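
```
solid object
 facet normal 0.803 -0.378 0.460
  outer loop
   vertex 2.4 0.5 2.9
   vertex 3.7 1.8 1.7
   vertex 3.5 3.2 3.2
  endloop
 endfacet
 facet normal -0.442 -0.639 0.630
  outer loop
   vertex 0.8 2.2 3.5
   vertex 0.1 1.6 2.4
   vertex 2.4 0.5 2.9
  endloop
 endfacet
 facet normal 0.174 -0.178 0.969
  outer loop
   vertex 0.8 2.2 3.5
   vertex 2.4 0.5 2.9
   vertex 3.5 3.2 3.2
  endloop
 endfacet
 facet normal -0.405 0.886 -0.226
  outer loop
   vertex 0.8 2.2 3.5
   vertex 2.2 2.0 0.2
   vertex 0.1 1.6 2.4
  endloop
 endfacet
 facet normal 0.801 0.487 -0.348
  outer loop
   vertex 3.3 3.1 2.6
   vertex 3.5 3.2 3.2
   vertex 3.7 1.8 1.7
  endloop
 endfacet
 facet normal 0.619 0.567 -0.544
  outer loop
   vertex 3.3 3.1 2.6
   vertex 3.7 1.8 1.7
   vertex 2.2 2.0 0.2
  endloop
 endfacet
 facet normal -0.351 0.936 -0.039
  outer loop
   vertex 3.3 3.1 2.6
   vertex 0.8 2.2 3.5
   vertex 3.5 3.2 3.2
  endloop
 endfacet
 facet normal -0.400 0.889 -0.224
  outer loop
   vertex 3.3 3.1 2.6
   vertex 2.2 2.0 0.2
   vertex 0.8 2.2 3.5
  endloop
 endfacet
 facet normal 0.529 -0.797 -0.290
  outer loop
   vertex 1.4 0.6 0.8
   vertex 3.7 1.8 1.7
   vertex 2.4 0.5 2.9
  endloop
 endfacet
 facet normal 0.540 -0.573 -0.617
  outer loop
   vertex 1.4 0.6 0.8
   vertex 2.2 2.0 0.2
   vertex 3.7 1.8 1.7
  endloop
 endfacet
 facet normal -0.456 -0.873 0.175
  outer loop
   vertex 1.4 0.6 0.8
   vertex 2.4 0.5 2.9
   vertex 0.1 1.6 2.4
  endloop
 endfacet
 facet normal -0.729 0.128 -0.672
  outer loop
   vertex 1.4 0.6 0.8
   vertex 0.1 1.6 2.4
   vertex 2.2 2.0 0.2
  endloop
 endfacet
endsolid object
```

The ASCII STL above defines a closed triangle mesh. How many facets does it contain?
12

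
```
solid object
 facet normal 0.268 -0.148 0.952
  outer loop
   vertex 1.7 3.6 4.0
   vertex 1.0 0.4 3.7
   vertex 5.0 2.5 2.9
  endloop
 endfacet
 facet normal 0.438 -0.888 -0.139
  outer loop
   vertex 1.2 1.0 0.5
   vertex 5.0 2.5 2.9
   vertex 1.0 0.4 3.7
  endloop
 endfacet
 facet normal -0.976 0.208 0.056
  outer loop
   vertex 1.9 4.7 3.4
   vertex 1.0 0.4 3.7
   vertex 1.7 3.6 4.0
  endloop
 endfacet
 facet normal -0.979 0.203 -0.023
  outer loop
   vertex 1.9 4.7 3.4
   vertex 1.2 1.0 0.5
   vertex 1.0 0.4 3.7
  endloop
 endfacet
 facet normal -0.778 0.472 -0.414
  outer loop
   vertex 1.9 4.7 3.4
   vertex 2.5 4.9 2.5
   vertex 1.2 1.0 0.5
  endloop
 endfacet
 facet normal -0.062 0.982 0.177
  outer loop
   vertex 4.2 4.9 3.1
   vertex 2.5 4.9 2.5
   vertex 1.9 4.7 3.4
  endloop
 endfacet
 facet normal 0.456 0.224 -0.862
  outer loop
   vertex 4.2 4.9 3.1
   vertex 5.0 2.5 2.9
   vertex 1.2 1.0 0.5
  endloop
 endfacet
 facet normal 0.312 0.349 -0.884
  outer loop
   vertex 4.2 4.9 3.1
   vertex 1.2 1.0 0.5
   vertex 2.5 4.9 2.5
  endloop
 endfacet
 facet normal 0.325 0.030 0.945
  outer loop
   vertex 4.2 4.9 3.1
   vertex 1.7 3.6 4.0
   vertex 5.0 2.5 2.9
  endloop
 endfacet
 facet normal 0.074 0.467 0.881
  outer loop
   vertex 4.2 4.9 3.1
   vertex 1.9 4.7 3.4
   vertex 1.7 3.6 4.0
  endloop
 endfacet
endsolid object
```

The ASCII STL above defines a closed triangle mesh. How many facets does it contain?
10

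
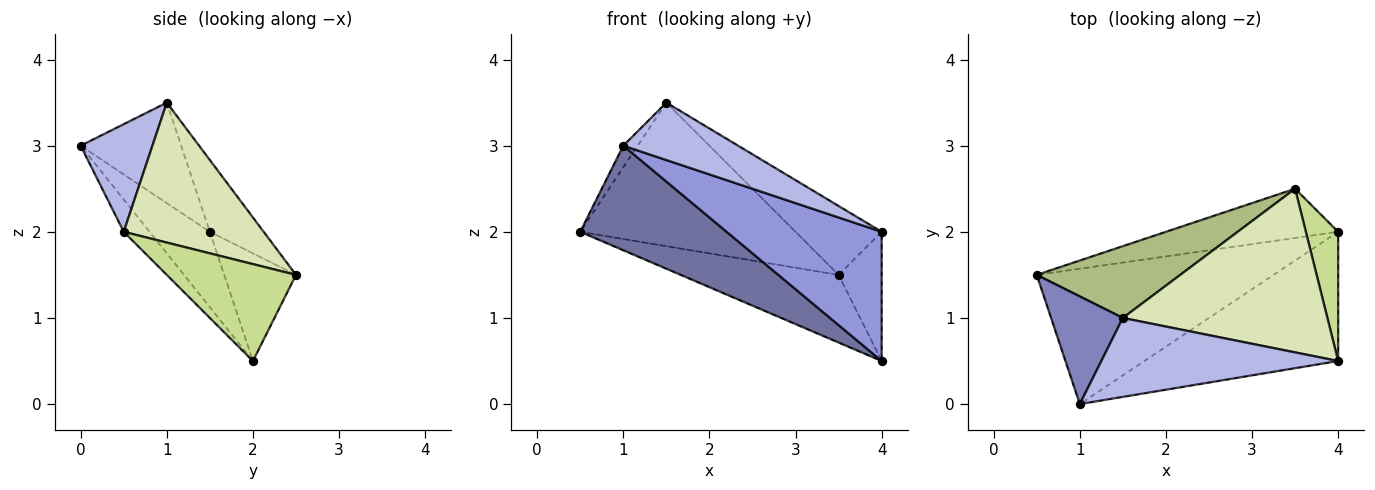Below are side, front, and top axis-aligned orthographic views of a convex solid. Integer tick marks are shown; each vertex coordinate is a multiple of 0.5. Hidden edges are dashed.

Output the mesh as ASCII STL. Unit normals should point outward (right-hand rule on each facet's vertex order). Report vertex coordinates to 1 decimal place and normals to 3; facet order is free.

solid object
 facet normal -0.244 -0.593 -0.767
  outer loop
   vertex 1.0 0.0 3.0
   vertex 0.5 1.5 2.0
   vertex 4.0 2.0 0.5
  endloop
 endfacet
 facet normal -0.808 0.115 0.577
  outer loop
   vertex 1.5 1.0 3.5
   vertex 0.5 1.5 2.0
   vertex 1.0 0.0 3.0
  endloop
 endfacet
 facet normal -0.117 -0.702 -0.702
  outer loop
   vertex 4.0 0.5 2.0
   vertex 1.0 0.0 3.0
   vertex 4.0 2.0 0.5
  endloop
 endfacet
 facet normal 0.345 -0.552 0.759
  outer loop
   vertex 4.0 0.5 2.0
   vertex 1.5 1.0 3.5
   vertex 1.0 0.0 3.0
  endloop
 endfacet
 facet normal -0.345 0.759 -0.552
  outer loop
   vertex 3.5 2.5 1.5
   vertex 4.0 2.0 0.5
   vertex 0.5 1.5 2.0
  endloop
 endfacet
 facet normal -0.218 0.873 0.436
  outer loop
   vertex 3.5 2.5 1.5
   vertex 0.5 1.5 2.0
   vertex 1.5 1.0 3.5
  endloop
 endfacet
 facet normal 0.905 0.302 0.302
  outer loop
   vertex 3.5 2.5 1.5
   vertex 4.0 0.5 2.0
   vertex 4.0 2.0 0.5
  endloop
 endfacet
 facet normal 0.533 0.328 0.780
  outer loop
   vertex 3.5 2.5 1.5
   vertex 1.5 1.0 3.5
   vertex 4.0 0.5 2.0
  endloop
 endfacet
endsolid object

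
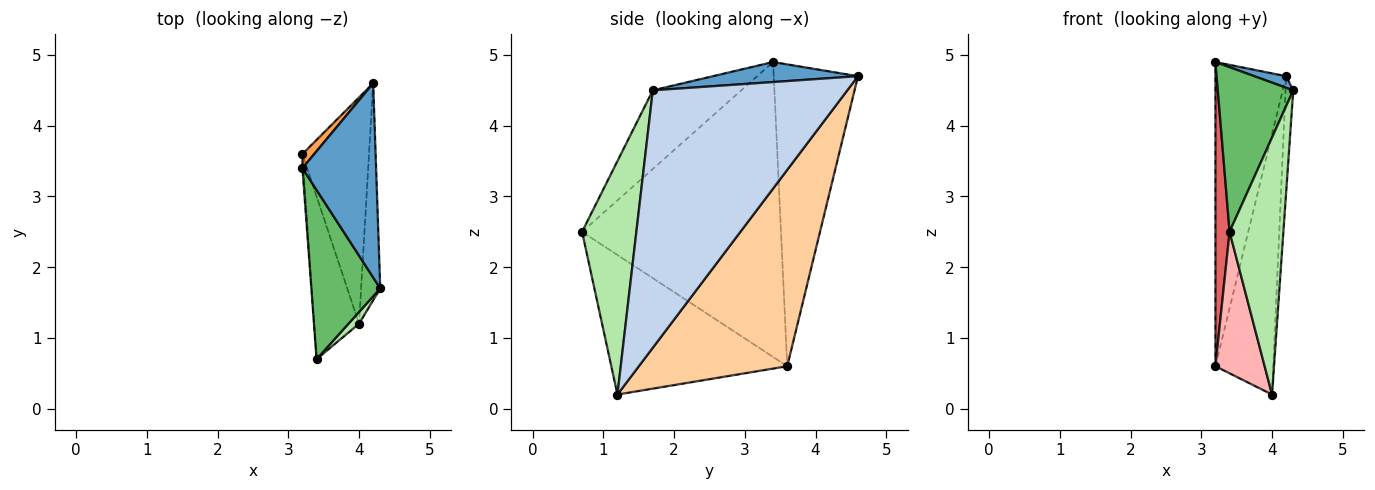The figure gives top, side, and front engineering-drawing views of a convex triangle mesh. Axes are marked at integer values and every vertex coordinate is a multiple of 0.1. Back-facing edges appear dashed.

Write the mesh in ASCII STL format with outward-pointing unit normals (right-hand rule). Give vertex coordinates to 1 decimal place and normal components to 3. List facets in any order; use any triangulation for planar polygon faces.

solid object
 facet normal 0.262 -0.057 0.963
  outer loop
   vertex 4.2 4.6 4.7
   vertex 3.2 3.4 4.9
   vertex 4.3 1.7 4.5
  endloop
 endfacet
 facet normal 0.996 0.039 -0.074
  outer loop
   vertex 4.0 1.2 0.2
   vertex 4.2 4.6 4.7
   vertex 4.3 1.7 4.5
  endloop
 endfacet
 facet normal -0.765 0.643 0.030
  outer loop
   vertex 3.2 3.6 0.6
   vertex 3.2 3.4 4.9
   vertex 4.2 4.6 4.7
  endloop
 endfacet
 facet normal 0.888 0.346 -0.301
  outer loop
   vertex 3.2 3.6 0.6
   vertex 4.2 4.6 4.7
   vertex 4.0 1.2 0.2
  endloop
 endfacet
 facet normal -0.633 -0.540 0.555
  outer loop
   vertex 3.4 0.7 2.5
   vertex 4.3 1.7 4.5
   vertex 3.2 3.4 4.9
  endloop
 endfacet
 facet normal 0.710 -0.704 0.032
  outer loop
   vertex 3.4 0.7 2.5
   vertex 4.0 1.2 0.2
   vertex 4.3 1.7 4.5
  endloop
 endfacet
 facet normal -0.997 -0.071 -0.003
  outer loop
   vertex 3.4 0.7 2.5
   vertex 3.2 3.4 4.9
   vertex 3.2 3.6 0.6
  endloop
 endfacet
 facet normal -0.920 -0.257 -0.296
  outer loop
   vertex 3.4 0.7 2.5
   vertex 3.2 3.6 0.6
   vertex 4.0 1.2 0.2
  endloop
 endfacet
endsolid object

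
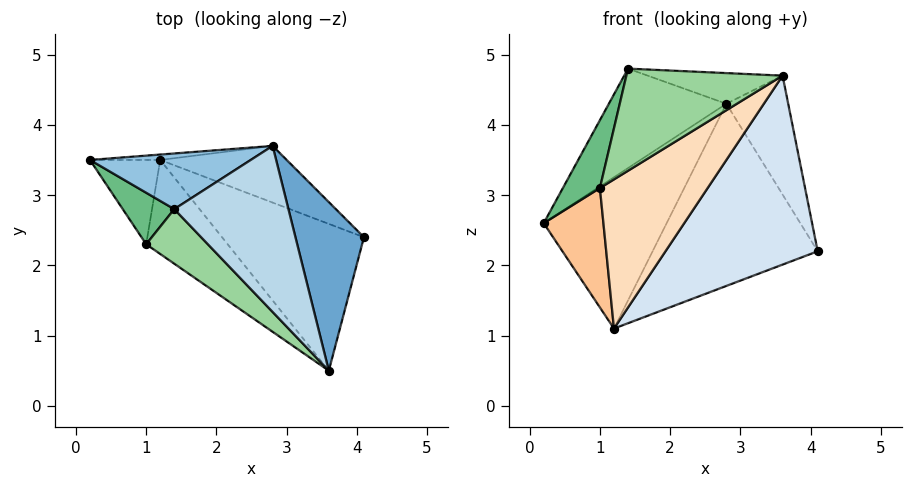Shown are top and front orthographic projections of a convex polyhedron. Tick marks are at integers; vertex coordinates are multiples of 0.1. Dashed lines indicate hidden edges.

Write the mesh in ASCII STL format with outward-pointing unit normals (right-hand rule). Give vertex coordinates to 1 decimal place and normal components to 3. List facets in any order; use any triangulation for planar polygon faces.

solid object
 facet normal 0.885 0.269 0.381
  outer loop
   vertex 2.8 3.7 4.3
   vertex 3.6 0.5 4.7
   vertex 4.1 2.4 2.2
  endloop
 endfacet
 facet normal -0.361 0.814 0.456
  outer loop
   vertex 1.4 2.8 4.8
   vertex 2.8 3.7 4.3
   vertex 0.2 3.5 2.6
  endloop
 endfacet
 facet normal 0.228 0.177 0.957
  outer loop
   vertex 1.4 2.8 4.8
   vertex 3.6 0.5 4.7
   vertex 2.8 3.7 4.3
  endloop
 endfacet
 facet normal -0.067 -0.788 -0.612
  outer loop
   vertex 1.2 3.5 1.1
   vertex 4.1 2.4 2.2
   vertex 3.6 0.5 4.7
  endloop
 endfacet
 facet normal -0.053 0.998 -0.036
  outer loop
   vertex 1.2 3.5 1.1
   vertex 0.2 3.5 2.6
   vertex 2.8 3.7 4.3
  endloop
 endfacet
 facet normal 0.429 0.863 -0.268
  outer loop
   vertex 1.2 3.5 1.1
   vertex 2.8 3.7 4.3
   vertex 4.1 2.4 2.2
  endloop
 endfacet
 facet normal -0.654 -0.618 -0.436
  outer loop
   vertex 1.0 2.3 3.1
   vertex 0.2 3.5 2.6
   vertex 1.2 3.5 1.1
  endloop
 endfacet
 facet normal -0.249 -0.819 -0.516
  outer loop
   vertex 1.0 2.3 3.1
   vertex 1.2 3.5 1.1
   vertex 3.6 0.5 4.7
  endloop
 endfacet
 facet normal -0.844 -0.427 0.324
  outer loop
   vertex 1.0 2.3 3.1
   vertex 1.4 2.8 4.8
   vertex 0.2 3.5 2.6
  endloop
 endfacet
 facet normal -0.669 -0.655 0.350
  outer loop
   vertex 1.0 2.3 3.1
   vertex 3.6 0.5 4.7
   vertex 1.4 2.8 4.8
  endloop
 endfacet
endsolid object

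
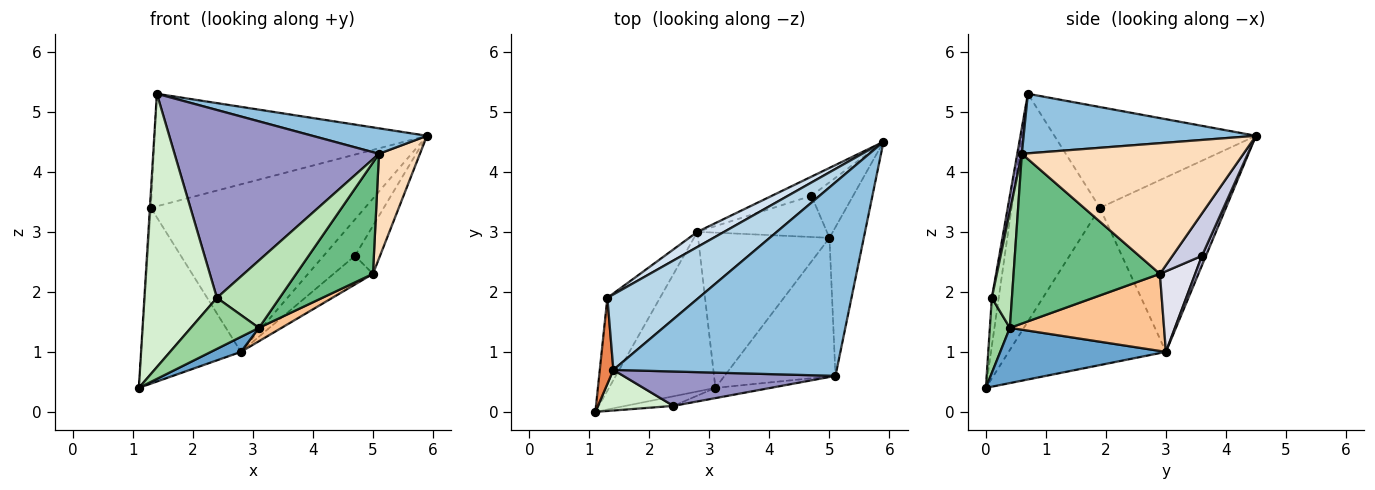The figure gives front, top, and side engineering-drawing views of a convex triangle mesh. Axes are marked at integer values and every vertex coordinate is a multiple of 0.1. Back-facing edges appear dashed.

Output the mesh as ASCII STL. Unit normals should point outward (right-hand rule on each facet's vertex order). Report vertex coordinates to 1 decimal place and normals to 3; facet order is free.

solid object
 facet normal 0.459 -0.083 -0.885
  outer loop
   vertex 2.8 3.0 1.0
   vertex 3.1 0.4 1.4
   vertex 1.1 0.0 0.4
  endloop
 endfacet
 facet normal 0.256 -0.126 0.959
  outer loop
   vertex 5.1 0.6 4.3
   vertex 5.9 4.5 4.6
   vertex 1.4 0.7 5.3
  endloop
 endfacet
 facet normal -0.524 0.708 0.474
  outer loop
   vertex 1.3 1.9 3.4
   vertex 1.4 0.7 5.3
   vertex 5.9 4.5 4.6
  endloop
 endfacet
 facet normal -0.506 0.859 0.078
  outer loop
   vertex 1.3 1.9 3.4
   vertex 5.9 4.5 4.6
   vertex 2.8 3.0 1.0
  endloop
 endfacet
 facet normal -0.998 0.011 0.060
  outer loop
   vertex 1.3 1.9 3.4
   vertex 1.1 0.0 0.4
   vertex 1.4 0.7 5.3
  endloop
 endfacet
 facet normal -0.813 0.515 -0.272
  outer loop
   vertex 1.3 1.9 3.4
   vertex 2.8 3.0 1.0
   vertex 1.1 0.0 0.4
  endloop
 endfacet
 facet normal 0.505 -0.074 -0.860
  outer loop
   vertex 5.0 2.9 2.3
   vertex 3.1 0.4 1.4
   vertex 2.8 3.0 1.0
  endloop
 endfacet
 facet normal 0.952 -0.176 -0.250
  outer loop
   vertex 5.0 2.9 2.3
   vertex 5.9 4.5 4.6
   vertex 5.1 0.6 4.3
  endloop
 endfacet
 facet normal 0.766 -0.402 -0.501
  outer loop
   vertex 5.0 2.9 2.3
   vertex 5.1 0.6 4.3
   vertex 3.1 0.4 1.4
  endloop
 endfacet
 facet normal 0.278 -0.944 -0.178
  outer loop
   vertex 2.4 0.1 1.9
   vertex 1.1 0.0 0.4
   vertex 3.1 0.4 1.4
  endloop
 endfacet
 facet normal 0.302 -0.943 -0.143
  outer loop
   vertex 2.4 0.1 1.9
   vertex 3.1 0.4 1.4
   vertex 5.1 0.6 4.3
  endloop
 endfacet
 facet normal -0.093 -0.985 0.146
  outer loop
   vertex 2.4 0.1 1.9
   vertex 1.4 0.7 5.3
   vertex 1.1 0.0 0.4
  endloop
 endfacet
 facet normal 0.022 -0.983 0.180
  outer loop
   vertex 2.4 0.1 1.9
   vertex 5.1 0.6 4.3
   vertex 1.4 0.7 5.3
  endloop
 endfacet
 facet normal 0.112 0.879 -0.463
  outer loop
   vertex 4.7 3.6 2.6
   vertex 2.8 3.0 1.0
   vertex 5.9 4.5 4.6
  endloop
 endfacet
 facet normal 0.610 0.518 -0.599
  outer loop
   vertex 4.7 3.6 2.6
   vertex 5.9 4.5 4.6
   vertex 5.0 2.9 2.3
  endloop
 endfacet
 facet normal 0.455 0.508 -0.731
  outer loop
   vertex 4.7 3.6 2.6
   vertex 5.0 2.9 2.3
   vertex 2.8 3.0 1.0
  endloop
 endfacet
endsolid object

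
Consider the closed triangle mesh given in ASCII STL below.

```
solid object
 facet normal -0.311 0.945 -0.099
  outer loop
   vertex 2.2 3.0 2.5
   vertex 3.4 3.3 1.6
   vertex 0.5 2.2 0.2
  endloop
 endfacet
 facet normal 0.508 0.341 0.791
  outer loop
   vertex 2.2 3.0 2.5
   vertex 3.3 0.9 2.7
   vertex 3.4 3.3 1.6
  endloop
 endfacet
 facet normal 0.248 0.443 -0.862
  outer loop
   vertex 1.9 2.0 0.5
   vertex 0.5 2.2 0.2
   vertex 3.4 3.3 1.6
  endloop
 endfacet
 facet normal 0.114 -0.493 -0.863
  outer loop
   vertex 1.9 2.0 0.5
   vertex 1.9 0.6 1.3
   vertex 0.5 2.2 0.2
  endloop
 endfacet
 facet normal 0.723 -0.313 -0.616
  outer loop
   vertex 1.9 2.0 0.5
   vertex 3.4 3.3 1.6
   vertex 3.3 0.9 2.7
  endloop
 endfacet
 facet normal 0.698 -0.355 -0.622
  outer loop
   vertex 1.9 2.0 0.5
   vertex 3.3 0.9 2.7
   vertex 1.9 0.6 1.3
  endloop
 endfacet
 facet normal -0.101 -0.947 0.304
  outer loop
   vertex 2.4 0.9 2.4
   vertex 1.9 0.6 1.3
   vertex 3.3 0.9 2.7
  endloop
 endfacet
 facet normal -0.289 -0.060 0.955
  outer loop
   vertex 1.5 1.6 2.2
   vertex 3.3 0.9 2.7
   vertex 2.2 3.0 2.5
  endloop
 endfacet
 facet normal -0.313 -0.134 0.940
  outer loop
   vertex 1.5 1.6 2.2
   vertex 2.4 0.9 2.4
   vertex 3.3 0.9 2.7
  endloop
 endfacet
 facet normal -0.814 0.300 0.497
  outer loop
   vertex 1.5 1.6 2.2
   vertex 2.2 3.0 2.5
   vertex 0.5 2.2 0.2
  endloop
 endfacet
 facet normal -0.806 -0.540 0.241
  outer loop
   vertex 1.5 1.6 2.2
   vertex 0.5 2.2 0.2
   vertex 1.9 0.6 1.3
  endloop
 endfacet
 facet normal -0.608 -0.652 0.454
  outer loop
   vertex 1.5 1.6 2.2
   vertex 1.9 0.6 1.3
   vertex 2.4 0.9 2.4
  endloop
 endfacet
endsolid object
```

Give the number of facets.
12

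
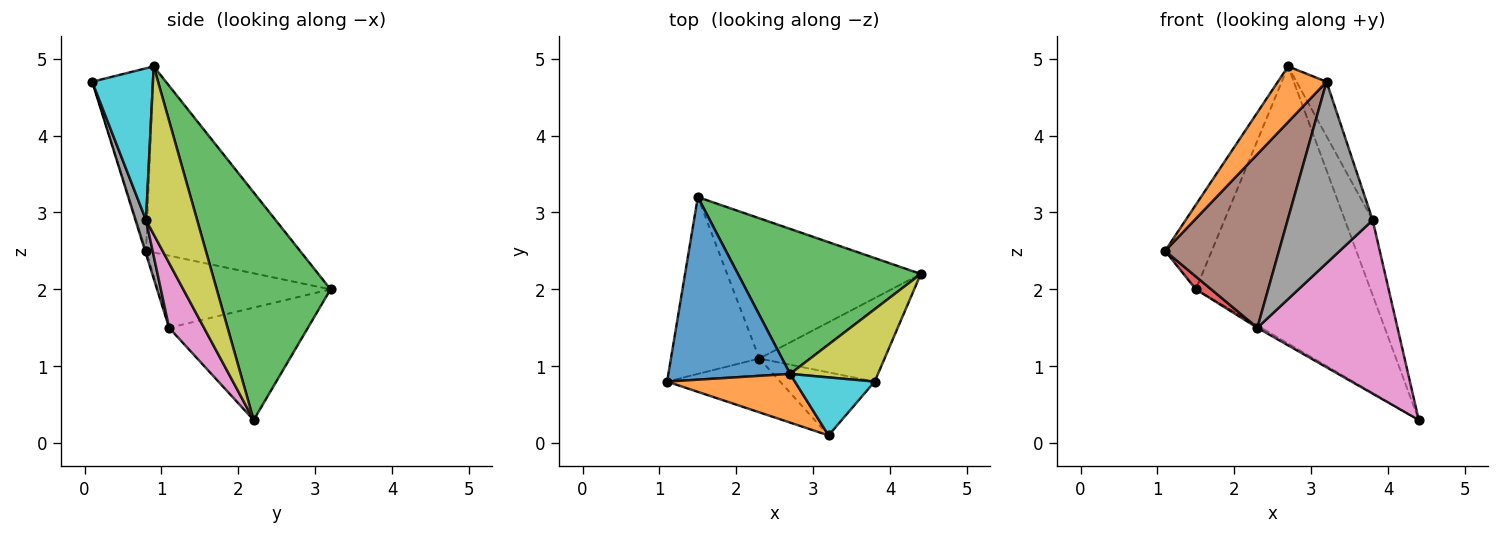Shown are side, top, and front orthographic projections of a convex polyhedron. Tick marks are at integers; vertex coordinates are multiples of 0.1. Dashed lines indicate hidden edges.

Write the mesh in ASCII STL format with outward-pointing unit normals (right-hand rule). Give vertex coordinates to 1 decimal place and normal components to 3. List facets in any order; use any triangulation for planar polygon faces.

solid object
 facet normal -0.811 0.246 0.531
  outer loop
   vertex 2.7 0.9 4.9
   vertex 1.5 3.2 2.0
   vertex 1.1 0.8 2.5
  endloop
 endfacet
 facet normal -0.685 -0.548 0.480
  outer loop
   vertex 2.7 0.9 4.9
   vertex 1.1 0.8 2.5
   vertex 3.2 0.1 4.7
  endloop
 endfacet
 facet normal 0.500 0.767 0.402
  outer loop
   vertex 2.7 0.9 4.9
   vertex 4.4 2.2 0.3
   vertex 1.5 3.2 2.0
  endloop
 endfacet
 facet normal -0.631 -0.056 -0.774
  outer loop
   vertex 2.3 1.1 1.5
   vertex 1.1 0.8 2.5
   vertex 1.5 3.2 2.0
  endloop
 endfacet
 facet normal -0.502 0.015 -0.865
  outer loop
   vertex 2.3 1.1 1.5
   vertex 1.5 3.2 2.0
   vertex 4.4 2.2 0.3
  endloop
 endfacet
 facet normal -0.008 -0.955 -0.296
  outer loop
   vertex 2.3 1.1 1.5
   vertex 3.2 0.1 4.7
   vertex 1.1 0.8 2.5
  endloop
 endfacet
 facet normal 0.219 -0.879 -0.423
  outer loop
   vertex 3.8 0.8 2.9
   vertex 2.3 1.1 1.5
   vertex 4.4 2.2 0.3
  endloop
 endfacet
 facet normal 0.117 -0.938 -0.326
  outer loop
   vertex 3.8 0.8 2.9
   vertex 3.2 0.1 4.7
   vertex 2.3 1.1 1.5
  endloop
 endfacet
 facet normal 0.799 0.433 0.418
  outer loop
   vertex 3.8 0.8 2.9
   vertex 4.4 2.2 0.3
   vertex 2.7 0.9 4.9
  endloop
 endfacet
 facet normal 0.811 0.400 0.426
  outer loop
   vertex 3.8 0.8 2.9
   vertex 2.7 0.9 4.9
   vertex 3.2 0.1 4.7
  endloop
 endfacet
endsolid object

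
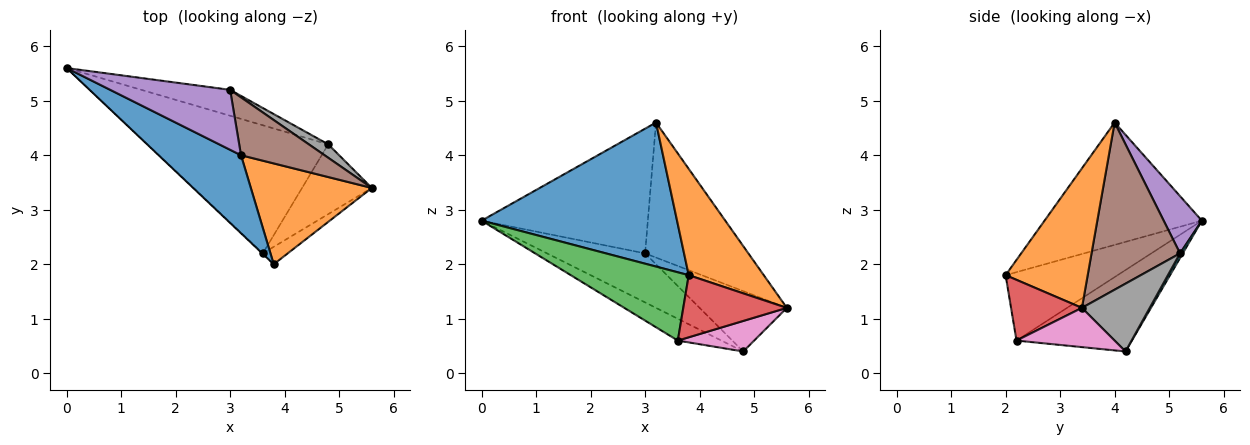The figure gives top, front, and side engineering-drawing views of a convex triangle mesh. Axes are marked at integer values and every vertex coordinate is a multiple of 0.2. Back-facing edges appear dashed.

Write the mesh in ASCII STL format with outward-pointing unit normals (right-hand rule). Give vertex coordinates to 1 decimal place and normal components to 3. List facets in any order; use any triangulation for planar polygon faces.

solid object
 facet normal -0.578 -0.718 0.389
  outer loop
   vertex 3.2 4.0 4.6
   vertex 0.0 5.6 2.8
   vertex 3.8 2.0 1.8
  endloop
 endfacet
 facet normal 0.622 -0.568 0.539
  outer loop
   vertex 3.2 4.0 4.6
   vertex 3.8 2.0 1.8
   vertex 5.6 3.4 1.2
  endloop
 endfacet
 facet normal -0.689 -0.725 -0.006
  outer loop
   vertex 3.6 2.2 0.6
   vertex 3.8 2.0 1.8
   vertex 0.0 5.6 2.8
  endloop
 endfacet
 facet normal 0.550 -0.804 -0.226
  outer loop
   vertex 3.6 2.2 0.6
   vertex 5.6 3.4 1.2
   vertex 3.8 2.0 1.8
  endloop
 endfacet
 facet normal 0.203 0.883 0.424
  outer loop
   vertex 3.0 5.2 2.2
   vertex 0.0 5.6 2.8
   vertex 3.2 4.0 4.6
  endloop
 endfacet
 facet normal 0.619 0.722 0.309
  outer loop
   vertex 3.0 5.2 2.2
   vertex 3.2 4.0 4.6
   vertex 5.6 3.4 1.2
  endloop
 endfacet
 facet normal 0.458 -0.356 -0.814
  outer loop
   vertex 4.8 4.2 0.4
   vertex 5.6 3.4 1.2
   vertex 3.6 2.2 0.6
  endloop
 endfacet
 facet normal 0.605 0.777 0.173
  outer loop
   vertex 4.8 4.2 0.4
   vertex 3.0 5.2 2.2
   vertex 5.6 3.4 1.2
  endloop
 endfacet
 facet normal -0.406 0.153 -0.901
  outer loop
   vertex 4.8 4.2 0.4
   vertex 3.6 2.2 0.6
   vertex 0.0 5.6 2.8
  endloop
 endfacet
 facet normal 0.025 0.884 -0.467
  outer loop
   vertex 4.8 4.2 0.4
   vertex 0.0 5.6 2.8
   vertex 3.0 5.2 2.2
  endloop
 endfacet
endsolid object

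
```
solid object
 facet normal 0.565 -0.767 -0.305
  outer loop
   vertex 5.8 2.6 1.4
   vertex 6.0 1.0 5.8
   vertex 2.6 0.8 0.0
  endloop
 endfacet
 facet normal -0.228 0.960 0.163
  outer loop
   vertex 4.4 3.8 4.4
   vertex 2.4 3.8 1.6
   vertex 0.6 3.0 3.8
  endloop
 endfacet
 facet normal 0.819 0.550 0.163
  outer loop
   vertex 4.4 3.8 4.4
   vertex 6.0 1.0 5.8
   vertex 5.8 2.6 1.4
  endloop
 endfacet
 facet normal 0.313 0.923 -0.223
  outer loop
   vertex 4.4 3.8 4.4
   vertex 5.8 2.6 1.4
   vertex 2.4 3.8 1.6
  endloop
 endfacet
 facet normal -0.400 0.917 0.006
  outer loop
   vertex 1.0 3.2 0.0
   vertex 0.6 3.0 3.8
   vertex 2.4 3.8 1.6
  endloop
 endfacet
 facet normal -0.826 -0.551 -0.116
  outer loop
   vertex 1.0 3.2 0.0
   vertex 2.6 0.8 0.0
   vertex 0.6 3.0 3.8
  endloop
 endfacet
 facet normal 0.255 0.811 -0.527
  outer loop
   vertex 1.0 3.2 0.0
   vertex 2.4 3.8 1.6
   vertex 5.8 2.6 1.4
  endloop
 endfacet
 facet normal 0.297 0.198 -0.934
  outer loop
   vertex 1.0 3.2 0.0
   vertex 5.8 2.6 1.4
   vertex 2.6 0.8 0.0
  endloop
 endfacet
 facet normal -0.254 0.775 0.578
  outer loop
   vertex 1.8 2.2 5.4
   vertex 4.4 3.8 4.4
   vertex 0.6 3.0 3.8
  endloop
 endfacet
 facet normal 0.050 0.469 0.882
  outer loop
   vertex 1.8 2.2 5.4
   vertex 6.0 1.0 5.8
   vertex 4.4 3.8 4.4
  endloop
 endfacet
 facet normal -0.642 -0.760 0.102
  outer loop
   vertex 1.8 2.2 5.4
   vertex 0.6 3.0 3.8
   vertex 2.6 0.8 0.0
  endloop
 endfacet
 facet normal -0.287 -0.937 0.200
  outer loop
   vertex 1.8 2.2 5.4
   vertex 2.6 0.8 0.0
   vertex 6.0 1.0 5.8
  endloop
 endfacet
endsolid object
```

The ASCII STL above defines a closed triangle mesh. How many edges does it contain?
18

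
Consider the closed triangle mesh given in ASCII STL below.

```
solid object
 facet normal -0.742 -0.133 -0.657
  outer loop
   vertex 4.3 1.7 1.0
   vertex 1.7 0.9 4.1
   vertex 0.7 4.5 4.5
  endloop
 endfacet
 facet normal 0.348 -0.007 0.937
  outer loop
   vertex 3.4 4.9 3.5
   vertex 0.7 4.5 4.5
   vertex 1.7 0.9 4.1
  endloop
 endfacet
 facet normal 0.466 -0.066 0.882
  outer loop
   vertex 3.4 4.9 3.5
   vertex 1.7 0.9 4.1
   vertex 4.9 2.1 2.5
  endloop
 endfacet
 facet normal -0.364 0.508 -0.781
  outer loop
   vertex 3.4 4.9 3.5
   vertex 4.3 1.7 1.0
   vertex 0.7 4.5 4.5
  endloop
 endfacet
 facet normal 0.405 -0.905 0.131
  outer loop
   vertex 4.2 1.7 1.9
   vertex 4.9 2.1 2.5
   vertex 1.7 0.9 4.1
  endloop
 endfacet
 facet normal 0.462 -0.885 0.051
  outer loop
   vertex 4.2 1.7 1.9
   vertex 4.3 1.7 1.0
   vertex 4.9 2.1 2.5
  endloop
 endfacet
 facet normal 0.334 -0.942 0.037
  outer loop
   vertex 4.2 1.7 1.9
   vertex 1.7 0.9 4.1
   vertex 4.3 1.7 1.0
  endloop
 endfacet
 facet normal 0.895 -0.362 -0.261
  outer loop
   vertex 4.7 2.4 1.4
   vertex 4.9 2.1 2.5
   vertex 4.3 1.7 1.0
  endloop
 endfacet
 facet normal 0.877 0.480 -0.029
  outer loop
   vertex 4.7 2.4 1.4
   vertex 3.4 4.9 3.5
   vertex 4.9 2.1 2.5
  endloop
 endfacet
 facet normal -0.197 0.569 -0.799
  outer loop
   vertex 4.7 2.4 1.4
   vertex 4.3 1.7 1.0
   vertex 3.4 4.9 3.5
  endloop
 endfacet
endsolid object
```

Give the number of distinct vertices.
7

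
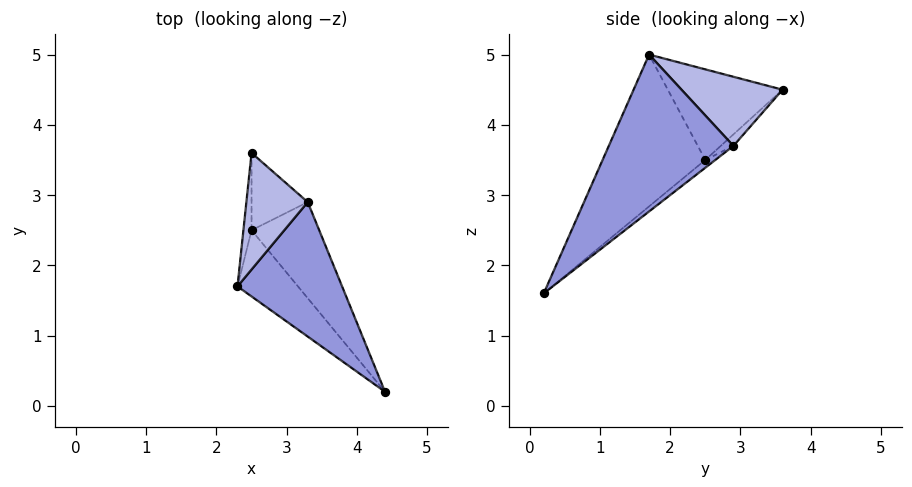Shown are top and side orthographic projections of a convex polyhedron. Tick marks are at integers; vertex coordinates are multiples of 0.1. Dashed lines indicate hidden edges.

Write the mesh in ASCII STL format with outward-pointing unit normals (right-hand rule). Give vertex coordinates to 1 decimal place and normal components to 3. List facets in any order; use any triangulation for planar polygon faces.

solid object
 facet normal -0.843 -0.419 -0.336
  outer loop
   vertex 2.5 2.5 3.5
   vertex 4.4 0.2 1.6
   vertex 2.3 1.7 5.0
  endloop
 endfacet
 facet normal -0.993 0.081 -0.089
  outer loop
   vertex 2.5 2.5 3.5
   vertex 2.3 1.7 5.0
   vertex 2.5 3.6 4.5
  endloop
 endfacet
 facet normal 0.829 -0.092 0.552
  outer loop
   vertex 3.3 2.9 3.7
   vertex 2.3 1.7 5.0
   vertex 4.4 0.2 1.6
  endloop
 endfacet
 facet normal 0.744 0.096 0.661
  outer loop
   vertex 3.3 2.9 3.7
   vertex 2.5 3.6 4.5
   vertex 2.3 1.7 5.0
  endloop
 endfacet
 facet normal -0.093 0.587 -0.804
  outer loop
   vertex 3.3 2.9 3.7
   vertex 4.4 0.2 1.6
   vertex 2.5 2.5 3.5
  endloop
 endfacet
 facet normal -0.150 0.665 -0.732
  outer loop
   vertex 3.3 2.9 3.7
   vertex 2.5 2.5 3.5
   vertex 2.5 3.6 4.5
  endloop
 endfacet
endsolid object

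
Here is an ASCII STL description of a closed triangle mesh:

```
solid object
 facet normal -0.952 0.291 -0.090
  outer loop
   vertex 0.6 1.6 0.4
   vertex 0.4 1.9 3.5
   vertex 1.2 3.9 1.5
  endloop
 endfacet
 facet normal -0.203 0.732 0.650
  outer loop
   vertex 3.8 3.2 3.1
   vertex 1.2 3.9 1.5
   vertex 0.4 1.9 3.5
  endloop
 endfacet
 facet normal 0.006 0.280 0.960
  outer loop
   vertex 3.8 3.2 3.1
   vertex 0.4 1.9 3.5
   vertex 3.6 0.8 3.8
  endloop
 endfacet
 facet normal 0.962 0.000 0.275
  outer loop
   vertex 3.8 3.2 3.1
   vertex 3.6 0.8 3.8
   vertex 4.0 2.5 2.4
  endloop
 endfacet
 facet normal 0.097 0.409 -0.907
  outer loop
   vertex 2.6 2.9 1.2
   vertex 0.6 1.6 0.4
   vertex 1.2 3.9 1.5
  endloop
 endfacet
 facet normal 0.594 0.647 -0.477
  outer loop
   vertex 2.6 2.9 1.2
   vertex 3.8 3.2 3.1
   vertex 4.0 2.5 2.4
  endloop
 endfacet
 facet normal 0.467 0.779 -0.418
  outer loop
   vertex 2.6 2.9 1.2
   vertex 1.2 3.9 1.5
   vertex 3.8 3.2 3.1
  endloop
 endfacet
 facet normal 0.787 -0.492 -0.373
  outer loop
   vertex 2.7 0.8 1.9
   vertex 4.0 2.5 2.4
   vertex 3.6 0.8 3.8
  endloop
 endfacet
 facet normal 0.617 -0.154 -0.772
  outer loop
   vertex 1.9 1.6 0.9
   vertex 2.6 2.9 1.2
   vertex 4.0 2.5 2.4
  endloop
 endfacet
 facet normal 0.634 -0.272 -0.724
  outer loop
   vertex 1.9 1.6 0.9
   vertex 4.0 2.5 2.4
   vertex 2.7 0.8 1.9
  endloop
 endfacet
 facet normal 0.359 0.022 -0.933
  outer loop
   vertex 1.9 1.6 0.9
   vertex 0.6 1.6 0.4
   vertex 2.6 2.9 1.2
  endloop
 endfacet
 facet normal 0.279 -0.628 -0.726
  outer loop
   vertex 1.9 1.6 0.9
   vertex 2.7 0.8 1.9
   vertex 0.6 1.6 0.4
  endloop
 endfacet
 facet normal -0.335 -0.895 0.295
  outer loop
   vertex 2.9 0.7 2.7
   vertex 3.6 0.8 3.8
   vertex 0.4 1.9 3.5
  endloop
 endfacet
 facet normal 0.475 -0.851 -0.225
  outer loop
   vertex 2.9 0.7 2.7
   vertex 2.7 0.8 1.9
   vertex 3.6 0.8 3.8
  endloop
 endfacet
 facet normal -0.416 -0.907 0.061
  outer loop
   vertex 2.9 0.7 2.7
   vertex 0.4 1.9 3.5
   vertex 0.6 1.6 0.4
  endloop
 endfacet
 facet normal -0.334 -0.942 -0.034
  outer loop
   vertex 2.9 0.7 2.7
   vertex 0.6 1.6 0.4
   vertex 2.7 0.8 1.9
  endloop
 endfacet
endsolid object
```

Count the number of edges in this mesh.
24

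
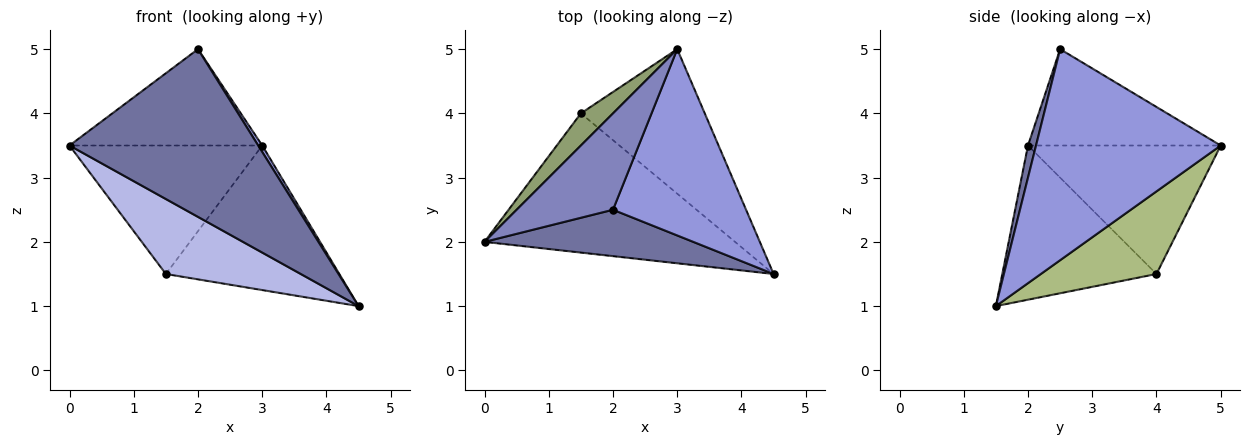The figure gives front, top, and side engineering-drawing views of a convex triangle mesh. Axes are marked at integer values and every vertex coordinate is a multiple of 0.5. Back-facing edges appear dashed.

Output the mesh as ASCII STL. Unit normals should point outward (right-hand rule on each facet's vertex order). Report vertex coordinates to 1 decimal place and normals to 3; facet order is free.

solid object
 facet normal 0.041 -0.963 0.266
  outer loop
   vertex 2.0 2.5 5.0
   vertex 0.0 2.0 3.5
   vertex 4.5 1.5 1.0
  endloop
 endfacet
 facet normal -0.577 0.577 0.577
  outer loop
   vertex 2.0 2.5 5.0
   vertex 3.0 5.0 3.5
   vertex 0.0 2.0 3.5
  endloop
 endfacet
 facet normal 0.846 -0.018 0.533
  outer loop
   vertex 2.0 2.5 5.0
   vertex 4.5 1.5 1.0
   vertex 3.0 5.0 3.5
  endloop
 endfacet
 facet normal -0.476 -0.417 -0.774
  outer loop
   vertex 1.5 4.0 1.5
   vertex 4.5 1.5 1.0
   vertex 0.0 2.0 3.5
  endloop
 endfacet
 facet normal -0.696 0.696 0.174
  outer loop
   vertex 1.5 4.0 1.5
   vertex 0.0 2.0 3.5
   vertex 3.0 5.0 3.5
  endloop
 endfacet
 facet normal 0.426 0.640 -0.640
  outer loop
   vertex 1.5 4.0 1.5
   vertex 3.0 5.0 3.5
   vertex 4.5 1.5 1.0
  endloop
 endfacet
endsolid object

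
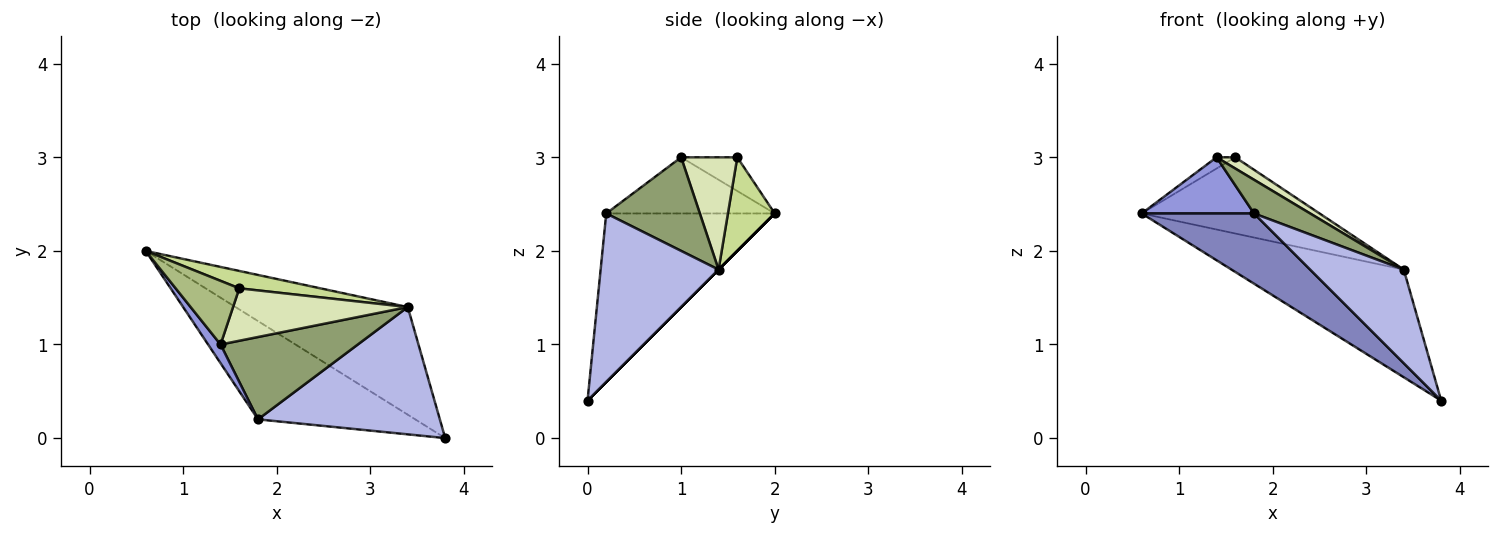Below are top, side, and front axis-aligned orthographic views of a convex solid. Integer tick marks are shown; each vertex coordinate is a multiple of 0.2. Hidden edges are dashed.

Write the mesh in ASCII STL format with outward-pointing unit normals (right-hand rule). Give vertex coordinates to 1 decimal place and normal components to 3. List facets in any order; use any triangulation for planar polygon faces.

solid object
 facet normal 0.000 0.707 -0.707
  outer loop
   vertex 3.4 1.4 1.8
   vertex 3.8 0.0 0.4
   vertex 0.6 2.0 2.4
  endloop
 endfacet
 facet normal -0.657 -0.438 -0.613
  outer loop
   vertex 1.8 0.2 2.4
   vertex 0.6 2.0 2.4
   vertex 3.8 0.0 0.4
  endloop
 endfacet
 facet normal -0.818 -0.545 0.182
  outer loop
   vertex 1.8 0.2 2.4
   vertex 1.4 1.0 3.0
   vertex 0.6 2.0 2.4
  endloop
 endfacet
 facet normal 0.598 -0.475 0.646
  outer loop
   vertex 1.8 0.2 2.4
   vertex 3.8 0.0 0.4
   vertex 3.4 1.4 1.8
  endloop
 endfacet
 facet normal 0.534 -0.320 0.783
  outer loop
   vertex 1.8 0.2 2.4
   vertex 3.4 1.4 1.8
   vertex 1.4 1.0 3.0
  endloop
 endfacet
 facet normal -0.462 0.154 0.873
  outer loop
   vertex 1.6 1.6 3.0
   vertex 0.6 2.0 2.4
   vertex 1.4 1.0 3.0
  endloop
 endfacet
 facet normal 0.249 0.944 0.215
  outer loop
   vertex 1.6 1.6 3.0
   vertex 3.4 1.4 1.8
   vertex 0.6 2.0 2.4
  endloop
 endfacet
 facet normal 0.532 -0.177 0.828
  outer loop
   vertex 1.6 1.6 3.0
   vertex 1.4 1.0 3.0
   vertex 3.4 1.4 1.8
  endloop
 endfacet
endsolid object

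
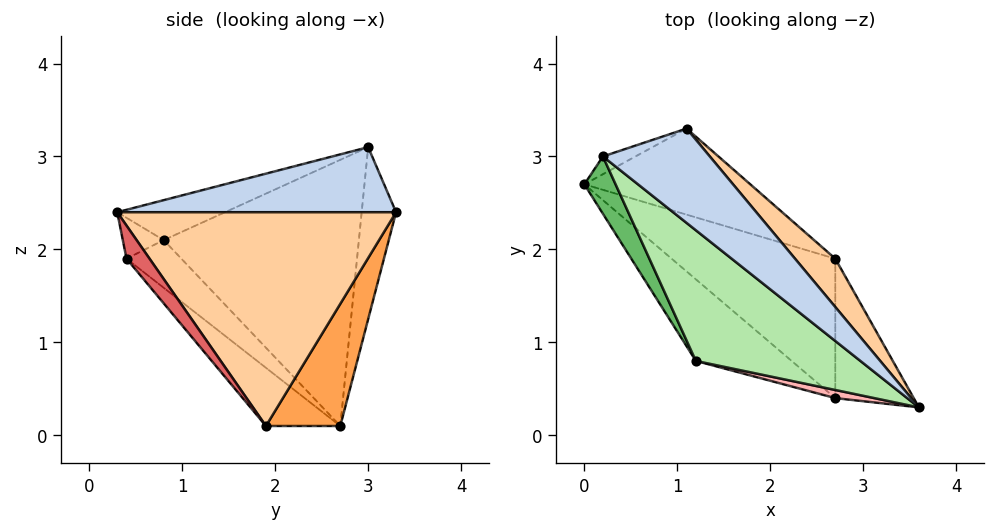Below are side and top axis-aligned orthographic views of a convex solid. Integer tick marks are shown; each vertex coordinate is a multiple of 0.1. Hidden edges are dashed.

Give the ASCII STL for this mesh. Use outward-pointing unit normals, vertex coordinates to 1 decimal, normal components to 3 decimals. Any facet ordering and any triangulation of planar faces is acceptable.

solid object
 facet normal -0.363 0.929 -0.069
  outer loop
   vertex 0.2 3.0 3.1
   vertex 1.1 3.3 2.4
   vertex 0.0 2.7 0.1
  endloop
 endfacet
 facet normal 0.477 0.398 0.784
  outer loop
   vertex 0.2 3.0 3.1
   vertex 3.6 0.3 2.4
   vertex 1.1 3.3 2.4
  endloop
 endfacet
 facet normal 0.265 0.894 -0.360
  outer loop
   vertex 2.7 1.9 0.1
   vertex 0.0 2.7 0.1
   vertex 1.1 3.3 2.4
  endloop
 endfacet
 facet normal 0.760 0.634 0.143
  outer loop
   vertex 2.7 1.9 0.1
   vertex 1.1 3.3 2.4
   vertex 3.6 0.3 2.4
  endloop
 endfacet
 facet normal -0.887 -0.450 0.104
  outer loop
   vertex 1.2 0.8 2.1
   vertex 0.2 3.0 3.1
   vertex 0.0 2.7 0.1
  endloop
 endfacet
 facet normal -0.207 -0.481 0.852
  outer loop
   vertex 1.2 0.8 2.1
   vertex 3.6 0.3 2.4
   vertex 0.2 3.0 3.1
  endloop
 endfacet
 facet normal 0.261 -0.742 -0.618
  outer loop
   vertex 2.7 0.4 1.9
   vertex 2.7 1.9 0.1
   vertex 3.6 0.3 2.4
  endloop
 endfacet
 facet normal -0.225 -0.950 0.215
  outer loop
   vertex 2.7 0.4 1.9
   vertex 3.6 0.3 2.4
   vertex 1.2 0.8 2.1
  endloop
 endfacet
 facet normal -0.222 -0.749 -0.624
  outer loop
   vertex 2.7 0.4 1.9
   vertex 0.0 2.7 0.1
   vertex 2.7 1.9 0.1
  endloop
 endfacet
 facet normal -0.282 -0.774 -0.566
  outer loop
   vertex 2.7 0.4 1.9
   vertex 1.2 0.8 2.1
   vertex 0.0 2.7 0.1
  endloop
 endfacet
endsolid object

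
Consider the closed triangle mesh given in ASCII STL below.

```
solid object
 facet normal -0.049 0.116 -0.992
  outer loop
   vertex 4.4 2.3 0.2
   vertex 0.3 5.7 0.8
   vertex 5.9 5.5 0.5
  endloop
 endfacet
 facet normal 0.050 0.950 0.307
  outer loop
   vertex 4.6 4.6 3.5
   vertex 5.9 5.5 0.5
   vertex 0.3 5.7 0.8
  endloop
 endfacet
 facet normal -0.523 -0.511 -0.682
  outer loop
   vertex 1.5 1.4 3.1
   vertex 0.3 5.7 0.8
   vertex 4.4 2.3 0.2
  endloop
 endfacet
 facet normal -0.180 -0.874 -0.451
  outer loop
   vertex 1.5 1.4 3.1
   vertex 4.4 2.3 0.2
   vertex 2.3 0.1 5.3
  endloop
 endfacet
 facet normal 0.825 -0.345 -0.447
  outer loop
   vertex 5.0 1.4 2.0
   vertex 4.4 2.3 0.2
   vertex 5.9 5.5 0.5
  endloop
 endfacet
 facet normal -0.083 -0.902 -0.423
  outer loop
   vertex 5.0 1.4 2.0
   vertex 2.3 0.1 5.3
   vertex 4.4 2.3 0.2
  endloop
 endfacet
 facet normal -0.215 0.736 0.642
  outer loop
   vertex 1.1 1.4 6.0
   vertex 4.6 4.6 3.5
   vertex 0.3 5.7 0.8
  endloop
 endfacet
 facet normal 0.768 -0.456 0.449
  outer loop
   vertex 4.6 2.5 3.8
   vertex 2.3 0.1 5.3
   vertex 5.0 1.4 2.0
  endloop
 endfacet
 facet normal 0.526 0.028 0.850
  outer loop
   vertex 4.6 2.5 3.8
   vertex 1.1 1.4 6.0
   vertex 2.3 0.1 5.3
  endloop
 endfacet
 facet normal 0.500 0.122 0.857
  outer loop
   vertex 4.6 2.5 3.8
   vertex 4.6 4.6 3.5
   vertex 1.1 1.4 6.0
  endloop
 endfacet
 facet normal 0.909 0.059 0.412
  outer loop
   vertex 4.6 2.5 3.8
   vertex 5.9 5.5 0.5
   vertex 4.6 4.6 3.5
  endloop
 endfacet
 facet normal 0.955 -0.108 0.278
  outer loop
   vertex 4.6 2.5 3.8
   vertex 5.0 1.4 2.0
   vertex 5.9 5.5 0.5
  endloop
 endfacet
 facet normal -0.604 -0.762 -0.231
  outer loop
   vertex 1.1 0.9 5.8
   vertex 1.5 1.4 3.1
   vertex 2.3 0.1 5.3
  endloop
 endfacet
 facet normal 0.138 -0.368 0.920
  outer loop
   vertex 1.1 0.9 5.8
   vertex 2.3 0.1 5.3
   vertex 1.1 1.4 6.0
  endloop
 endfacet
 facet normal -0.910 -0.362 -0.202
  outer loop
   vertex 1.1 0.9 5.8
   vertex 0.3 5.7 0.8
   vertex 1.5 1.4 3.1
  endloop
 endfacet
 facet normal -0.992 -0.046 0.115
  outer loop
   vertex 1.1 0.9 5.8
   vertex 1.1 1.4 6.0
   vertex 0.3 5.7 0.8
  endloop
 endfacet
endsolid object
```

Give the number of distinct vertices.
10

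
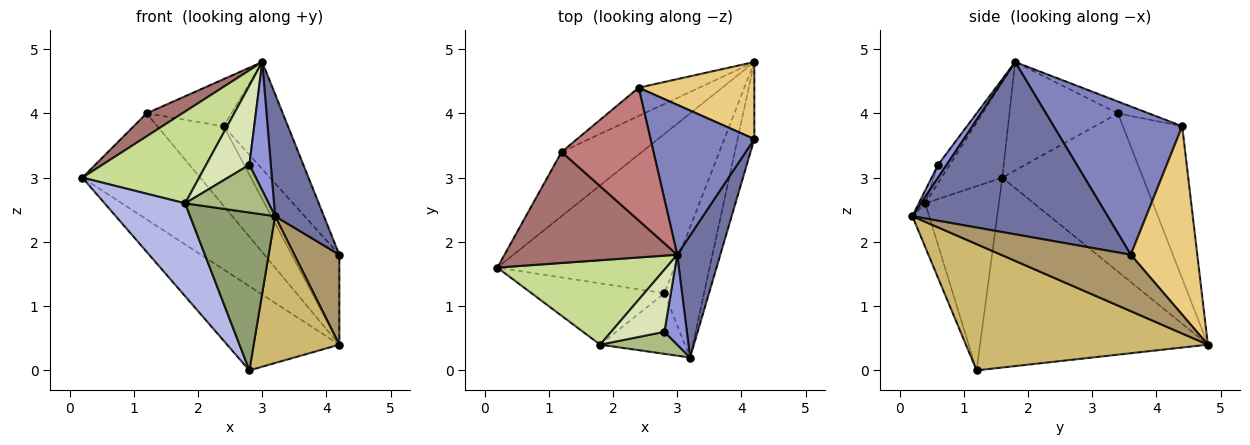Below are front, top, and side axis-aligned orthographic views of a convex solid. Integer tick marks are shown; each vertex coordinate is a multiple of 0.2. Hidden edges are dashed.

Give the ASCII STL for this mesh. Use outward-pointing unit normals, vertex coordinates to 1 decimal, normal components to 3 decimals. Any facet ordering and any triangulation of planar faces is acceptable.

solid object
 facet normal 0.943 -0.236 0.236
  outer loop
   vertex 3.0 1.8 4.8
   vertex 3.2 0.2 2.4
   vertex 4.2 3.6 1.8
  endloop
 endfacet
 facet normal 0.758 0.379 0.531
  outer loop
   vertex 2.4 4.4 3.8
   vertex 3.0 1.8 4.8
   vertex 4.2 3.6 1.8
  endloop
 endfacet
 facet normal 0.311 -0.778 0.545
  outer loop
   vertex 2.8 0.6 3.2
   vertex 3.2 0.2 2.4
   vertex 3.0 1.8 4.8
  endloop
 endfacet
 facet normal -0.607 -0.663 -0.438
  outer loop
   vertex 1.8 0.4 2.6
   vertex 0.2 1.6 3.0
   vertex 2.8 1.2 0.0
  endloop
 endfacet
 facet normal -0.181 -0.918 -0.352
  outer loop
   vertex 1.8 0.4 2.6
   vertex 2.8 1.2 0.0
   vertex 3.2 0.2 2.4
  endloop
 endfacet
 facet normal -0.070 -0.906 0.418
  outer loop
   vertex 1.8 0.4 2.6
   vertex 3.2 0.2 2.4
   vertex 2.8 0.6 3.2
  endloop
 endfacet
 facet normal -0.357 -0.687 0.632
  outer loop
   vertex 1.8 0.4 2.6
   vertex 3.0 1.8 4.8
   vertex 0.2 1.6 3.0
  endloop
 endfacet
 facet normal -0.208 -0.770 0.603
  outer loop
   vertex 1.8 0.4 2.6
   vertex 2.8 0.6 3.2
   vertex 3.0 1.8 4.8
  endloop
 endfacet
 facet normal 0.910 -0.315 -0.270
  outer loop
   vertex 4.2 4.8 0.4
   vertex 4.2 3.6 1.8
   vertex 3.2 0.2 2.4
  endloop
 endfacet
 facet normal 0.904 -0.320 -0.284
  outer loop
   vertex 4.2 4.8 0.4
   vertex 3.2 0.2 2.4
   vertex 2.8 1.2 0.0
  endloop
 endfacet
 facet normal 0.728 0.521 0.446
  outer loop
   vertex 4.2 4.8 0.4
   vertex 2.4 4.4 3.8
   vertex 4.2 3.6 1.8
  endloop
 endfacet
 facet normal -0.688 0.339 -0.642
  outer loop
   vertex 4.2 4.8 0.4
   vertex 2.8 1.2 0.0
   vertex 0.2 1.6 3.0
  endloop
 endfacet
 facet normal -0.524 -0.172 0.834
  outer loop
   vertex 1.2 3.4 4.0
   vertex 0.2 1.6 3.0
   vertex 3.0 1.8 4.8
  endloop
 endfacet
 facet normal -0.121 0.332 0.936
  outer loop
   vertex 1.2 3.4 4.0
   vertex 3.0 1.8 4.8
   vertex 2.4 4.4 3.8
  endloop
 endfacet
 facet normal -0.714 0.598 -0.363
  outer loop
   vertex 1.2 3.4 4.0
   vertex 4.2 4.8 0.4
   vertex 0.2 1.6 3.0
  endloop
 endfacet
 facet normal -0.644 0.721 -0.256
  outer loop
   vertex 1.2 3.4 4.0
   vertex 2.4 4.4 3.8
   vertex 4.2 4.8 0.4
  endloop
 endfacet
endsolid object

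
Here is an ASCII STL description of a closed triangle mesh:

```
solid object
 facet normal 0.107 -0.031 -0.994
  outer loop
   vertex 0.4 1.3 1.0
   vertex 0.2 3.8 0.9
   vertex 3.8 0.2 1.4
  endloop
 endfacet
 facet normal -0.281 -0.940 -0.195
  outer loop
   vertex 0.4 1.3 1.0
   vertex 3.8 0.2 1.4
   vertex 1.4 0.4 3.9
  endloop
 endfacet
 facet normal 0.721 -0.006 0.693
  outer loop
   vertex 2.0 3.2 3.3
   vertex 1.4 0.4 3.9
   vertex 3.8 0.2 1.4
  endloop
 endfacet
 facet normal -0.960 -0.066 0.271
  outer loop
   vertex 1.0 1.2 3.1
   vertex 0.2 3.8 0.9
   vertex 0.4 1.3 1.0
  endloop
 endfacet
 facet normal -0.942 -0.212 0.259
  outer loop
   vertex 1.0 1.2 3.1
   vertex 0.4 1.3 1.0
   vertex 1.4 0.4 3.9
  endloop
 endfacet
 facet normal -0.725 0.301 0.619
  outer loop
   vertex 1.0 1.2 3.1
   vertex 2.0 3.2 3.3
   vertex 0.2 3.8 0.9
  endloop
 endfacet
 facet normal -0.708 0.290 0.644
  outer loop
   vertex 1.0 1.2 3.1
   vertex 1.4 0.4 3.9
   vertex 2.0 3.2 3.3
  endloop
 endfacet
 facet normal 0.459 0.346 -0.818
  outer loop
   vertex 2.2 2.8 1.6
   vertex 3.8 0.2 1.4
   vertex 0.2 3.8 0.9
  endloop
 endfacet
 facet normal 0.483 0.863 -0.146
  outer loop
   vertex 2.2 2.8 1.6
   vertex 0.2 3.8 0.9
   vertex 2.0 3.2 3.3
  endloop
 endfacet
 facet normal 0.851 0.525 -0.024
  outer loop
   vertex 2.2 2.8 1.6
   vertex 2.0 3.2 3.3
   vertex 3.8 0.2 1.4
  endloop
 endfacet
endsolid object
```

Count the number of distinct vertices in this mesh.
7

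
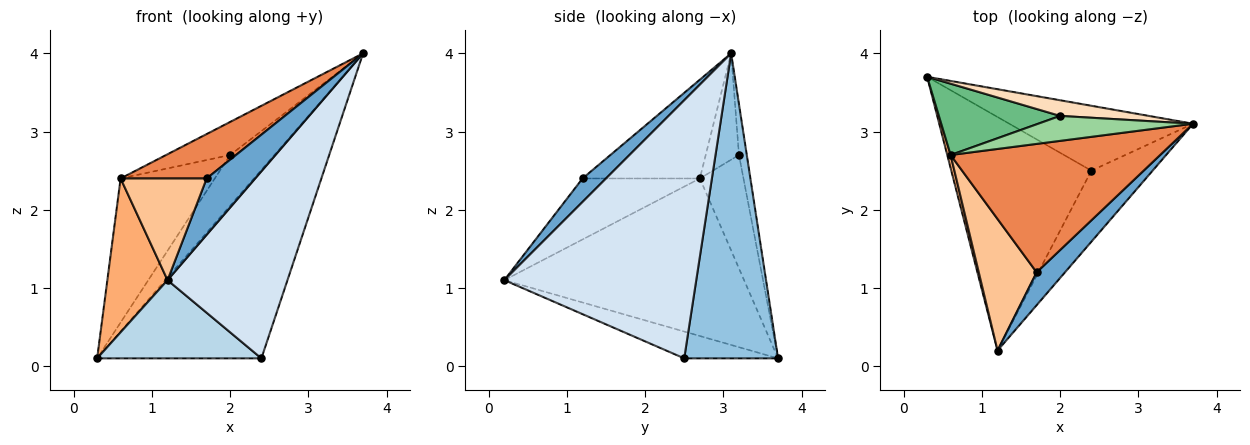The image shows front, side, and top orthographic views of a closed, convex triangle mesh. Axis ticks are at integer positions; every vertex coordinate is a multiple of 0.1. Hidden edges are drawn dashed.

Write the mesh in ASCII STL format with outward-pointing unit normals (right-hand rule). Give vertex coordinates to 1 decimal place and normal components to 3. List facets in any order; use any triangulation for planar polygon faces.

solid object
 facet normal 0.385 -0.797 0.465
  outer loop
   vertex 1.7 1.2 2.4
   vertex 1.2 0.2 1.1
   vertex 3.7 3.1 4.0
  endloop
 endfacet
 facet normal 0.475 0.832 -0.286
  outer loop
   vertex 2.4 2.5 0.1
   vertex 0.3 3.7 0.1
   vertex 3.7 3.1 4.0
  endloop
 endfacet
 facet normal -0.179 -0.312 -0.933
  outer loop
   vertex 2.4 2.5 0.1
   vertex 1.2 0.2 1.1
   vertex 0.3 3.7 0.1
  endloop
 endfacet
 facet normal 0.831 -0.520 -0.197
  outer loop
   vertex 2.4 2.5 0.1
   vertex 3.7 3.1 4.0
   vertex 1.2 0.2 1.1
  endloop
 endfacet
 facet normal -0.407 -0.298 0.863
  outer loop
   vertex 0.6 2.7 2.4
   vertex 1.7 1.2 2.4
   vertex 3.7 3.1 4.0
  endloop
 endfacet
 facet normal -0.970 -0.243 0.021
  outer loop
   vertex 0.6 2.7 2.4
   vertex 0.3 3.7 0.1
   vertex 1.2 0.2 1.1
  endloop
 endfacet
 facet normal -0.640 -0.470 0.608
  outer loop
   vertex 0.6 2.7 2.4
   vertex 1.2 0.2 1.1
   vertex 1.7 1.2 2.4
  endloop
 endfacet
 facet normal -0.166 0.942 0.290
  outer loop
   vertex 2.0 3.2 2.7
   vertex 3.7 3.1 4.0
   vertex 0.3 3.7 0.1
  endloop
 endfacet
 facet normal -0.383 0.828 0.410
  outer loop
   vertex 2.0 3.2 2.7
   vertex 0.3 3.7 0.1
   vertex 0.6 2.7 2.4
  endloop
 endfacet
 facet normal -0.383 0.737 0.557
  outer loop
   vertex 2.0 3.2 2.7
   vertex 0.6 2.7 2.4
   vertex 3.7 3.1 4.0
  endloop
 endfacet
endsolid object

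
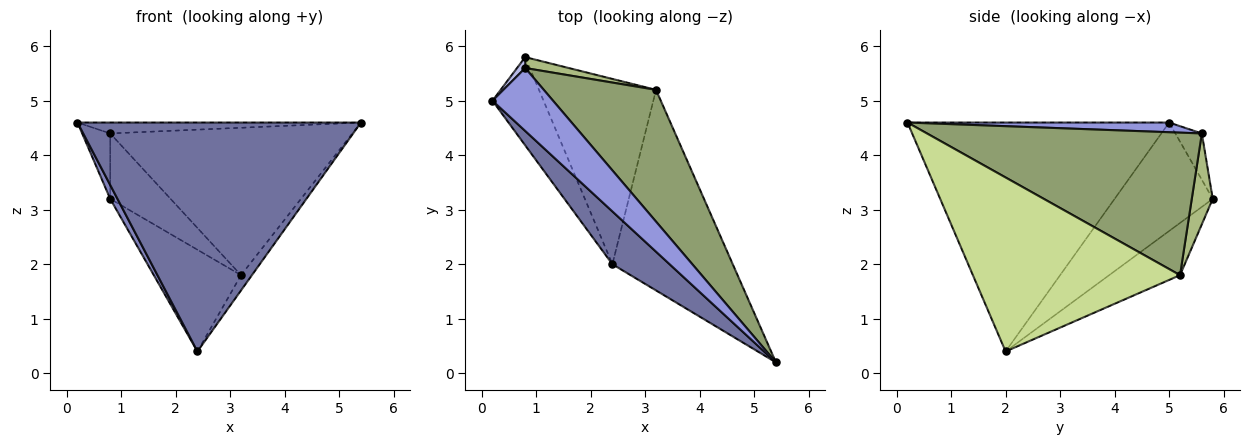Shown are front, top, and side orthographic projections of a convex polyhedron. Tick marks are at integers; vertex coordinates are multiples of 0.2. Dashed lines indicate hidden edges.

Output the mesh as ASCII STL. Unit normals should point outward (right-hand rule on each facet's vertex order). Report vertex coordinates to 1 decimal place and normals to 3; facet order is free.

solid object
 facet normal -0.669 -0.724 0.167
  outer loop
   vertex 2.4 2.0 0.4
   vertex 5.4 0.2 4.6
   vertex 0.2 5.0 4.6
  endloop
 endfacet
 facet normal -0.903 -0.067 -0.425
  outer loop
   vertex 2.4 2.0 0.4
   vertex 0.2 5.0 4.6
   vertex 0.8 5.8 3.2
  endloop
 endfacet
 facet normal 0.156 0.169 0.973
  outer loop
   vertex 0.8 5.6 4.4
   vertex 0.2 5.0 4.6
   vertex 5.4 0.2 4.6
  endloop
 endfacet
 facet normal -0.682 0.722 0.120
  outer loop
   vertex 0.8 5.6 4.4
   vertex 0.8 5.8 3.2
   vertex 0.2 5.0 4.6
  endloop
 endfacet
 facet normal 0.646 0.569 0.509
  outer loop
   vertex 3.2 5.2 1.8
   vertex 0.8 5.6 4.4
   vertex 5.4 0.2 4.6
  endloop
 endfacet
 facet normal 0.324 0.933 0.156
  outer loop
   vertex 3.2 5.2 1.8
   vertex 0.8 5.8 3.2
   vertex 0.8 5.6 4.4
  endloop
 endfacet
 facet normal 0.822 0.043 -0.568
  outer loop
   vertex 3.2 5.2 1.8
   vertex 5.4 0.2 4.6
   vertex 2.4 2.0 0.4
  endloop
 endfacet
 facet normal -0.364 0.448 -0.816
  outer loop
   vertex 3.2 5.2 1.8
   vertex 2.4 2.0 0.4
   vertex 0.8 5.8 3.2
  endloop
 endfacet
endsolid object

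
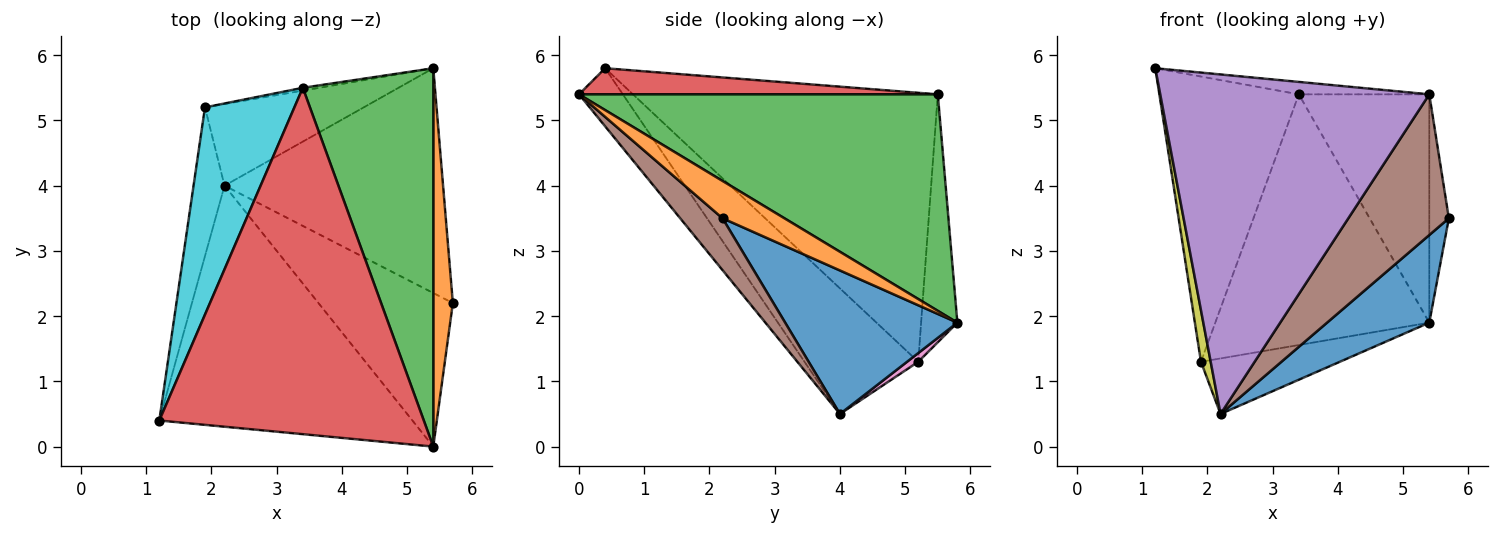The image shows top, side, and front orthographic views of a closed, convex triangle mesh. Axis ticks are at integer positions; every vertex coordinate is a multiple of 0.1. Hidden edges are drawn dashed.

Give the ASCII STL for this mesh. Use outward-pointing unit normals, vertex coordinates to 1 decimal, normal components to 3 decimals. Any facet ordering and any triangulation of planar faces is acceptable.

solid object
 facet normal 0.522 -0.310 -0.795
  outer loop
   vertex 2.2 4.0 0.5
   vertex 5.4 5.8 1.9
   vertex 5.7 2.2 3.5
  endloop
 endfacet
 facet normal 0.853 0.270 0.447
  outer loop
   vertex 5.4 0.0 5.4
   vertex 5.7 2.2 3.5
   vertex 5.4 5.8 1.9
  endloop
 endfacet
 facet normal 0.818 0.297 0.493
  outer loop
   vertex 5.4 0.0 5.4
   vertex 5.4 5.8 1.9
   vertex 3.4 5.5 5.4
  endloop
 endfacet
 facet normal 0.098 0.036 0.995
  outer loop
   vertex 5.4 0.0 5.4
   vertex 3.4 5.5 5.4
   vertex 1.2 0.4 5.8
  endloop
 endfacet
 facet normal -0.132 -0.808 -0.574
  outer loop
   vertex 5.4 0.0 5.4
   vertex 1.2 0.4 5.8
   vertex 2.2 4.0 0.5
  endloop
 endfacet
 facet normal 0.274 -0.650 -0.709
  outer loop
   vertex 5.4 0.0 5.4
   vertex 2.2 4.0 0.5
   vertex 5.7 2.2 3.5
  endloop
 endfacet
 facet normal 0.045 0.562 -0.826
  outer loop
   vertex 1.9 5.2 1.3
   vertex 5.4 5.8 1.9
   vertex 2.2 4.0 0.5
  endloop
 endfacet
 facet normal -0.167 0.986 -0.011
  outer loop
   vertex 1.9 5.2 1.3
   vertex 3.4 5.5 5.4
   vertex 5.4 5.8 1.9
  endloop
 endfacet
 facet normal -0.968 -0.083 -0.239
  outer loop
   vertex 1.9 5.2 1.3
   vertex 2.2 4.0 0.5
   vertex 1.2 0.4 5.8
  endloop
 endfacet
 facet normal -0.870 0.398 0.289
  outer loop
   vertex 1.9 5.2 1.3
   vertex 1.2 0.4 5.8
   vertex 3.4 5.5 5.4
  endloop
 endfacet
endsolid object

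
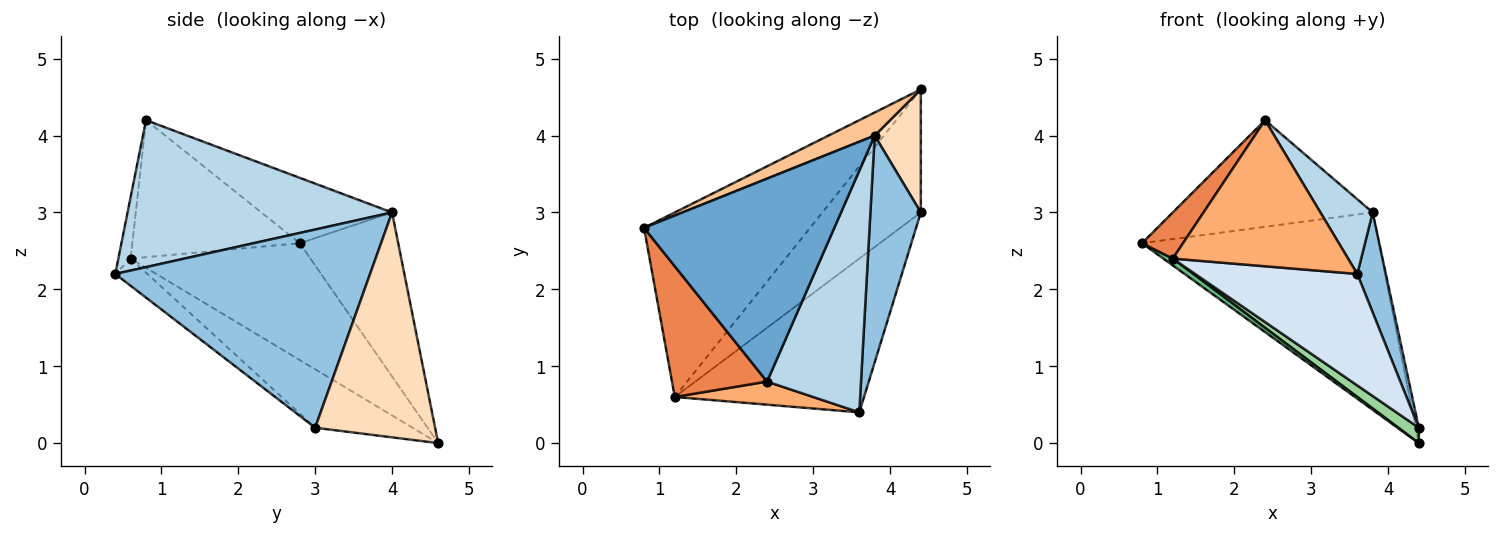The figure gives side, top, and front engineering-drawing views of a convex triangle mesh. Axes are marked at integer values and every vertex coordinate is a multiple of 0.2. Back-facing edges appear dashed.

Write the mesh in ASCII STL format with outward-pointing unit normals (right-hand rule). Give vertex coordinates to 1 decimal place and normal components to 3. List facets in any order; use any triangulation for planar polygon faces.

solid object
 facet normal -0.291 0.445 0.847
  outer loop
   vertex 3.8 4.0 3.0
   vertex 0.8 2.8 2.6
   vertex 2.4 0.8 4.2
  endloop
 endfacet
 facet normal 0.963 -0.108 0.245
  outer loop
   vertex 3.8 4.0 3.0
   vertex 3.6 0.4 2.2
   vertex 4.4 3.0 0.2
  endloop
 endfacet
 facet normal 0.831 -0.164 0.531
  outer loop
   vertex 3.8 4.0 3.0
   vertex 2.4 0.8 4.2
   vertex 3.6 0.4 2.2
  endloop
 endfacet
 facet normal -0.116 -0.583 -0.804
  outer loop
   vertex 1.2 0.6 2.4
   vertex 4.4 3.0 0.2
   vertex 3.6 0.4 2.2
  endloop
 endfacet
 facet normal -0.805 -0.197 0.559
  outer loop
   vertex 1.2 0.6 2.4
   vertex 2.4 0.8 4.2
   vertex 0.8 2.8 2.6
  endloop
 endfacet
 facet normal -0.069 -0.985 0.156
  outer loop
   vertex 1.2 0.6 2.4
   vertex 3.6 0.4 2.2
   vertex 2.4 0.8 4.2
  endloop
 endfacet
 facet normal -0.382 0.918 0.107
  outer loop
   vertex 4.4 4.6 0.0
   vertex 0.8 2.8 2.6
   vertex 3.8 4.0 3.0
  endloop
 endfacet
 facet normal 0.979 0.025 0.201
  outer loop
   vertex 4.4 4.6 0.0
   vertex 3.8 4.0 3.0
   vertex 4.4 3.0 0.2
  endloop
 endfacet
 facet normal -0.575 -0.030 -0.817
  outer loop
   vertex 4.4 4.6 0.0
   vertex 1.2 0.6 2.4
   vertex 0.8 2.8 2.6
  endloop
 endfacet
 facet normal -0.508 -0.107 -0.855
  outer loop
   vertex 4.4 4.6 0.0
   vertex 4.4 3.0 0.2
   vertex 1.2 0.6 2.4
  endloop
 endfacet
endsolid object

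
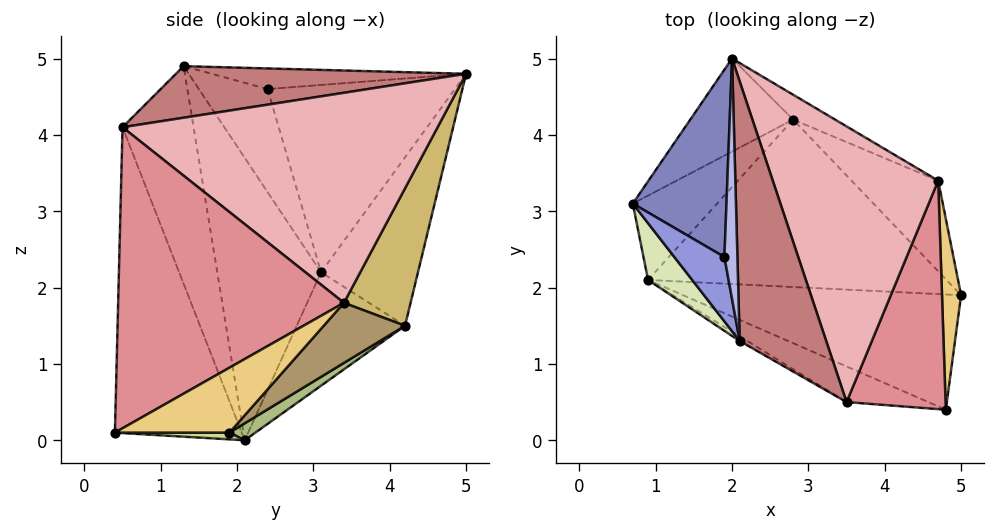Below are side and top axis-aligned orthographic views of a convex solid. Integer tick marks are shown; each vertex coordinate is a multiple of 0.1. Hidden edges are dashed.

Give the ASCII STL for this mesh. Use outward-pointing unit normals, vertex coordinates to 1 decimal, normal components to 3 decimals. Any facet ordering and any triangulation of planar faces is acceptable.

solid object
 facet normal -0.521 0.792 -0.318
  outer loop
   vertex 2.8 4.2 1.5
   vertex 0.7 3.1 2.2
   vertex 2.0 5.0 4.8
  endloop
 endfacet
 facet normal -0.894 0.000 0.447
  outer loop
   vertex 1.9 2.4 4.6
   vertex 2.0 5.0 4.8
   vertex 0.7 3.1 2.2
  endloop
 endfacet
 facet normal -0.899 -0.044 0.436
  outer loop
   vertex 1.9 2.4 4.6
   vertex 0.7 3.1 2.2
   vertex 2.1 1.3 4.9
  endloop
 endfacet
 facet normal -0.846 -0.008 0.533
  outer loop
   vertex 1.9 2.4 4.6
   vertex 2.1 1.3 4.9
   vertex 2.0 5.0 4.8
  endloop
 endfacet
 facet normal -0.526 0.755 -0.391
  outer loop
   vertex 0.9 2.1 0.0
   vertex 0.7 3.1 2.2
   vertex 2.8 4.2 1.5
  endloop
 endfacet
 facet normal 0.047 0.552 -0.833
  outer loop
   vertex 0.9 2.1 0.0
   vertex 2.8 4.2 1.5
   vertex 5.0 1.9 0.1
  endloop
 endfacet
 facet normal 0.024 -0.003 -1.000
  outer loop
   vertex 0.9 2.1 0.0
   vertex 5.0 1.9 0.1
   vertex 4.8 0.4 0.1
  endloop
 endfacet
 facet normal -0.870 -0.473 0.136
  outer loop
   vertex 0.9 2.1 0.0
   vertex 2.1 1.3 4.9
   vertex 0.7 3.1 2.2
  endloop
 endfacet
 facet normal 0.394 0.723 -0.568
  outer loop
   vertex 4.7 3.4 1.8
   vertex 5.0 1.9 0.1
   vertex 2.8 4.2 1.5
  endloop
 endfacet
 facet normal 0.402 0.908 -0.123
  outer loop
   vertex 4.7 3.4 1.8
   vertex 2.8 4.2 1.5
   vertex 2.0 5.0 4.8
  endloop
 endfacet
 facet normal 0.952 -0.127 0.280
  outer loop
   vertex 4.7 3.4 1.8
   vertex 4.8 0.4 0.1
   vertex 5.0 1.9 0.1
  endloop
 endfacet
 facet normal -0.504 -0.864 -0.018
  outer loop
   vertex 3.5 0.5 4.1
   vertex 2.1 1.3 4.9
   vertex 0.9 2.1 0.0
  endloop
 endfacet
 facet normal -0.395 -0.913 -0.106
  outer loop
   vertex 3.5 0.5 4.1
   vertex 0.9 2.1 0.0
   vertex 4.8 0.4 0.1
  endloop
 endfacet
 facet normal 0.512 0.037 0.858
  outer loop
   vertex 3.5 0.5 4.1
   vertex 2.0 5.0 4.8
   vertex 2.1 1.3 4.9
  endloop
 endfacet
 facet normal 0.940 -0.144 0.309
  outer loop
   vertex 3.5 0.5 4.1
   vertex 4.8 0.4 0.1
   vertex 4.7 3.4 1.8
  endloop
 endfacet
 facet normal 0.775 0.163 0.610
  outer loop
   vertex 3.5 0.5 4.1
   vertex 4.7 3.4 1.8
   vertex 2.0 5.0 4.8
  endloop
 endfacet
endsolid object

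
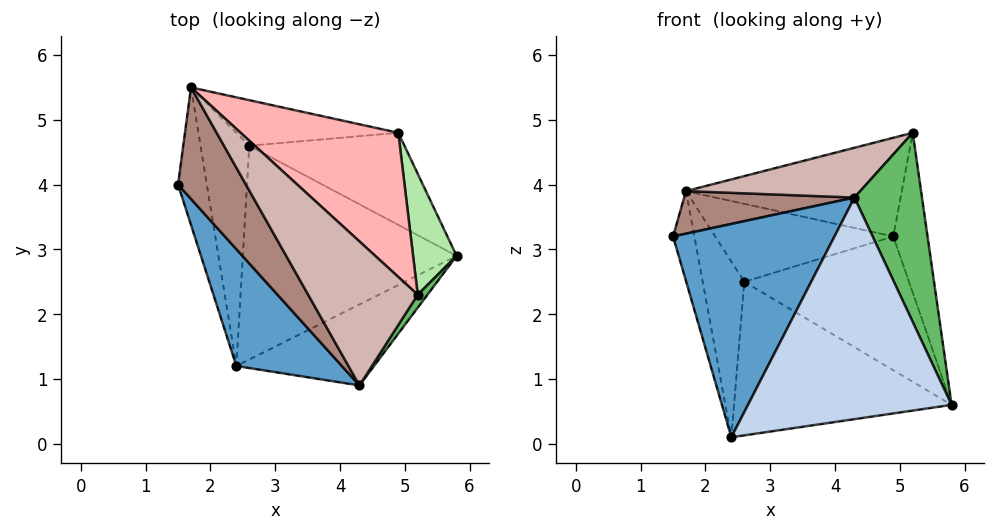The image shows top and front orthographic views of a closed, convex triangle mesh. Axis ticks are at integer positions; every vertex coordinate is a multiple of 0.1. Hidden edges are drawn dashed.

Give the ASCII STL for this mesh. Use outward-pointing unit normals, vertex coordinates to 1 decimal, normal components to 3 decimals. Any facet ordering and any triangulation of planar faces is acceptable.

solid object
 facet normal -0.732 -0.598 0.327
  outer loop
   vertex 4.3 0.9 3.8
   vertex 1.5 4.0 3.2
   vertex 2.4 1.2 0.1
  endloop
 endfacet
 facet normal 0.461 -0.833 -0.305
  outer loop
   vertex 4.3 0.9 3.8
   vertex 2.4 1.2 0.1
   vertex 5.8 2.9 0.6
  endloop
 endfacet
 facet normal -0.170 0.575 -0.800
  outer loop
   vertex 2.6 4.6 2.5
   vertex 5.8 2.9 0.6
   vertex 2.4 1.2 0.1
  endloop
 endfacet
 facet normal 0.100 0.820 -0.564
  outer loop
   vertex 2.6 4.6 2.5
   vertex 4.9 4.8 3.2
   vertex 5.8 2.9 0.6
  endloop
 endfacet
 facet normal 0.828 -0.560 0.038
  outer loop
   vertex 5.2 2.3 4.8
   vertex 4.3 0.9 3.8
   vertex 5.8 2.9 0.6
  endloop
 endfacet
 facet normal 0.960 0.223 0.169
  outer loop
   vertex 5.2 2.3 4.8
   vertex 5.8 2.9 0.6
   vertex 4.9 4.8 3.2
  endloop
 endfacet
 facet normal 0.078 0.861 -0.503
  outer loop
   vertex 1.7 5.5 3.9
   vertex 4.9 4.8 3.2
   vertex 2.6 4.6 2.5
  endloop
 endfacet
 facet normal 0.291 0.540 0.790
  outer loop
   vertex 1.7 5.5 3.9
   vertex 5.2 2.3 4.8
   vertex 4.9 4.8 3.2
  endloop
 endfacet
 facet normal -0.762 0.354 -0.541
  outer loop
   vertex 1.7 5.5 3.9
   vertex 2.4 1.2 0.1
   vertex 1.5 4.0 3.2
  endloop
 endfacet
 facet normal -0.540 0.506 -0.673
  outer loop
   vertex 1.7 5.5 3.9
   vertex 2.6 4.6 2.5
   vertex 2.4 1.2 0.1
  endloop
 endfacet
 facet normal -0.511 -0.306 0.803
  outer loop
   vertex 1.7 5.5 3.9
   vertex 1.5 4.0 3.2
   vertex 4.3 0.9 3.8
  endloop
 endfacet
 facet normal -0.476 -0.287 0.831
  outer loop
   vertex 1.7 5.5 3.9
   vertex 4.3 0.9 3.8
   vertex 5.2 2.3 4.8
  endloop
 endfacet
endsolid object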